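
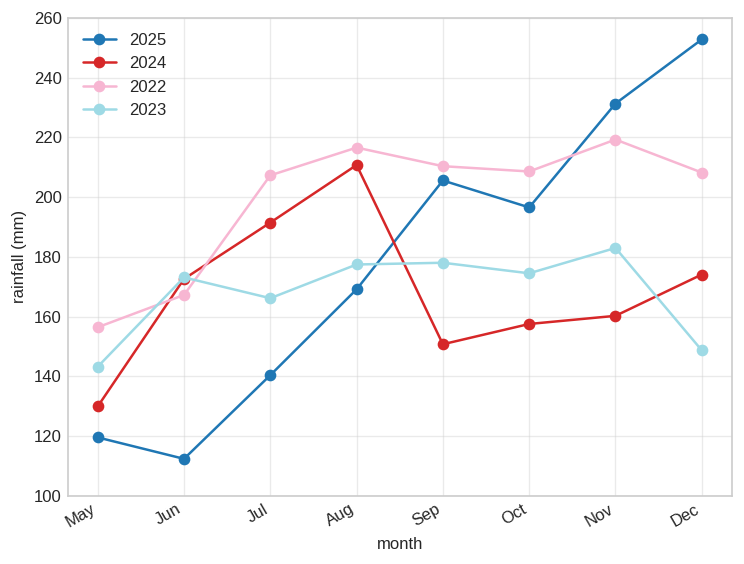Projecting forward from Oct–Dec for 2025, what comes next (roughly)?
≈ 290

Last three: 200, 240, 260 → slope ≈ 30/step → next ≈ 290.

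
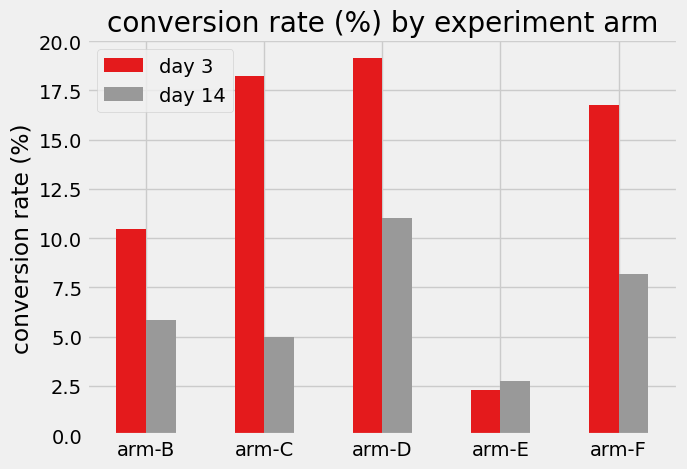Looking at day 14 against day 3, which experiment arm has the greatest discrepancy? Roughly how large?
arm-C, ≈ 14 %

arm-C: day 14 ≈ 4, day 3 ≈ 18 → gap ≈ 14. Next-largest (arm-F) is only ≈ 8.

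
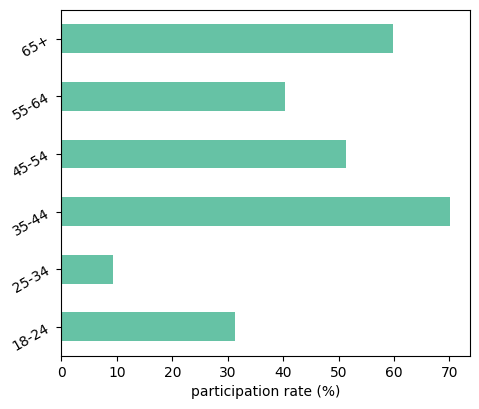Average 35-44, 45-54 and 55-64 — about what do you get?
(70 + 50 + 40) / 3 ≈ 53.

≈ 53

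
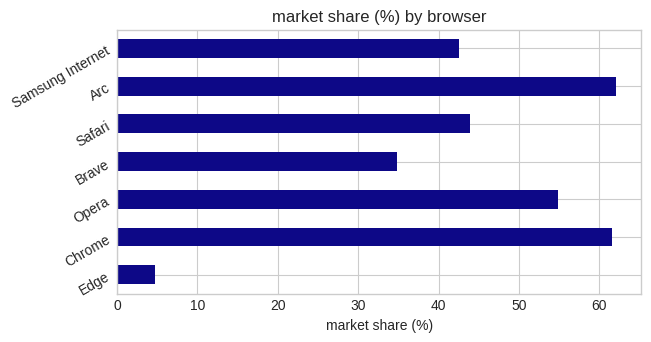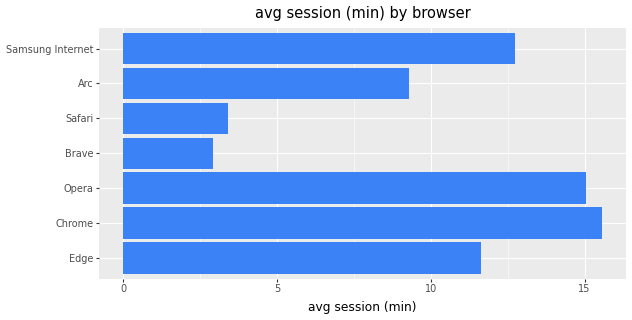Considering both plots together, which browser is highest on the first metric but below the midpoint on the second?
Arc

Chart 2 median avg session (min) ≈ 12; below-median browsers: Brave, Safari, Arc. Among those, Arc has the highest market share (%) (≈ 60).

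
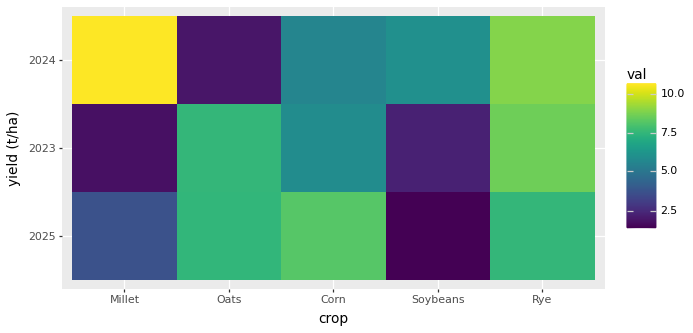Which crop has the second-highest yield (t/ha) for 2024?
Top 3 for 2024: Millet ≈ 11, Rye ≈ 9, Soybeans ≈ 6.

Rye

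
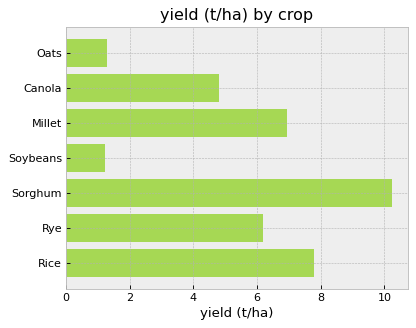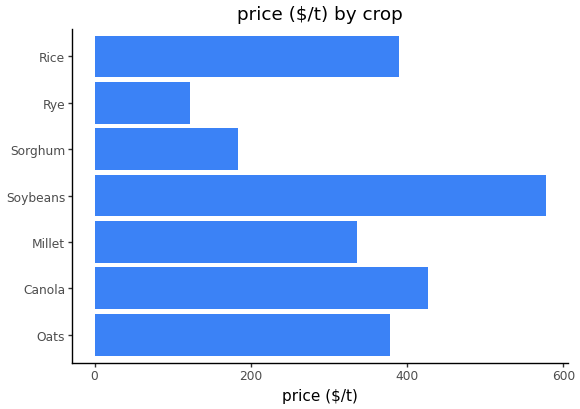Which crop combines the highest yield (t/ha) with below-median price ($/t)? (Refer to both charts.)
Chart 2 median price ($/t) ≈ 400; below-median crops: Millet, Sorghum, Rye. Among those, Sorghum has the highest yield (t/ha) (≈ 10).

Sorghum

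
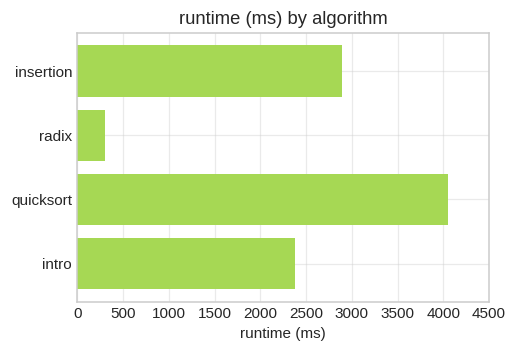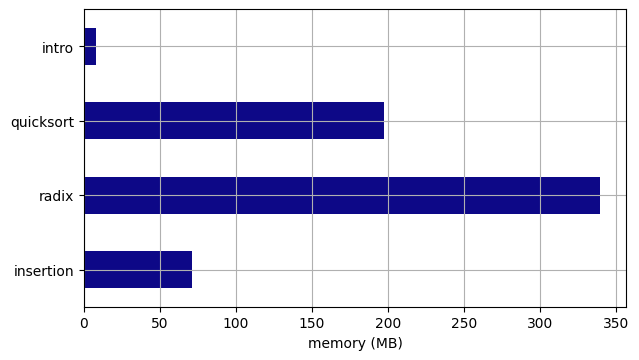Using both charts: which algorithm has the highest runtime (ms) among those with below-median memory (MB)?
insertion

Chart 2 median memory (MB) ≈ 150; below-median algorithms: insertion, intro. Among those, insertion has the highest runtime (ms) (≈ 3000).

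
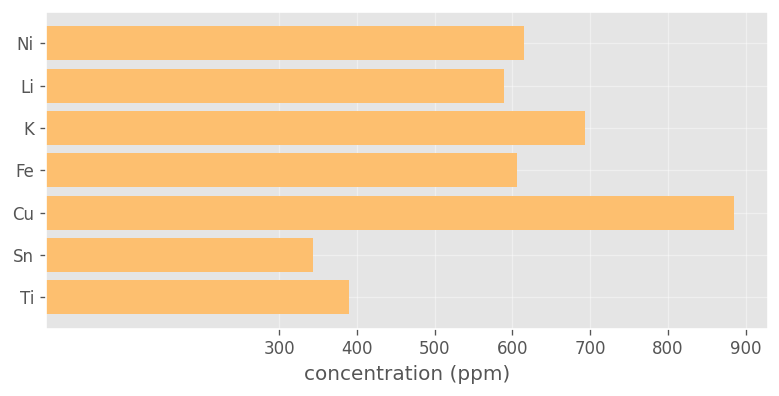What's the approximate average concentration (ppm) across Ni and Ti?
≈ 500

(600 + 400) / 2 ≈ 500.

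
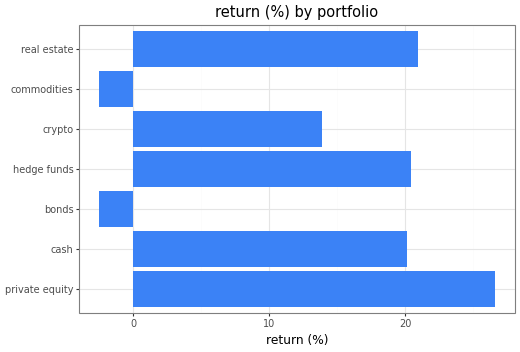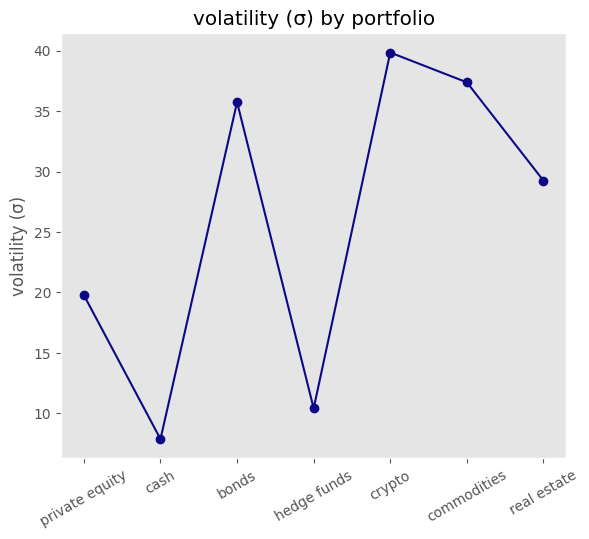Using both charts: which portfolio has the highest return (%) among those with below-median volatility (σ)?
private equity

Chart 2 median volatility (σ) ≈ 30; below-median portfolios: private equity, cash, hedge funds. Among those, private equity has the highest return (%) (≈ 25).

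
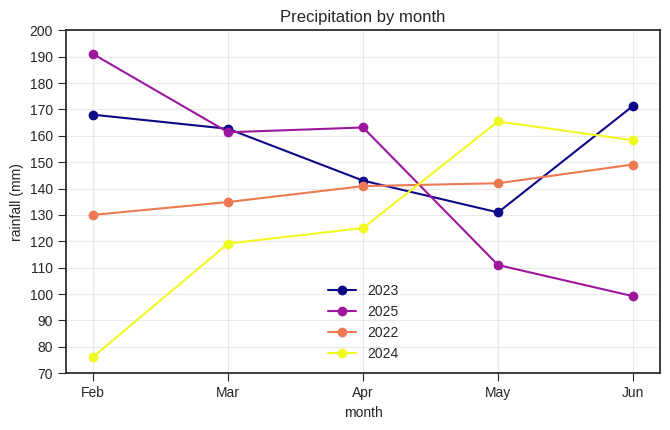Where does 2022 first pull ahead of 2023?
Apr: 2022 ≈ 140 vs 2023 ≈ 140 (not yet); May: 2022 ≈ 140 vs 2023 ≈ 130 (first crossover).

May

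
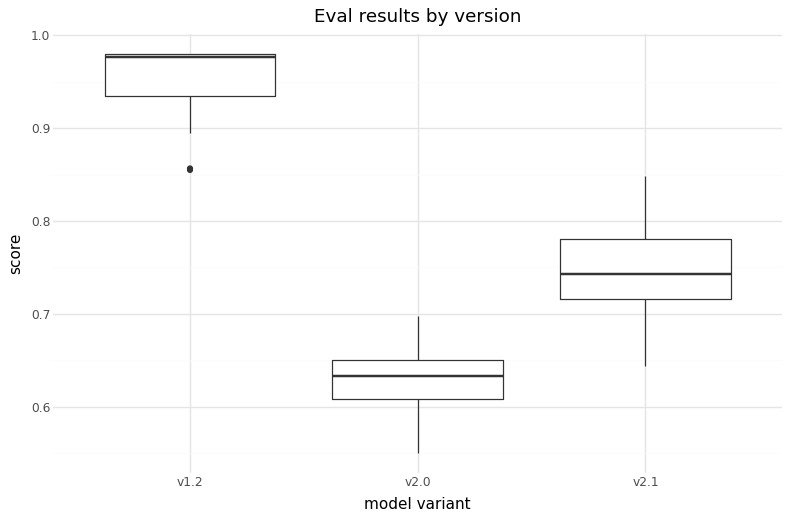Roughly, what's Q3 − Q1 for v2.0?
Q3 ≈ 0.65, Q1 ≈ 0.60; IQR ≈ 0.05.

≈ 0.05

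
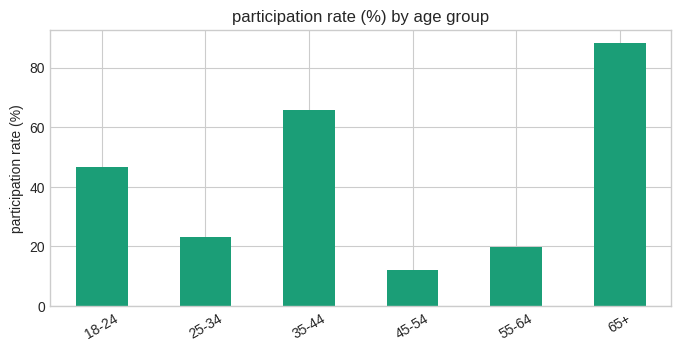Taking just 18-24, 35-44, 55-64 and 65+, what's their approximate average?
≈ 58

(50 + 70 + 20 + 90) / 4 ≈ 58.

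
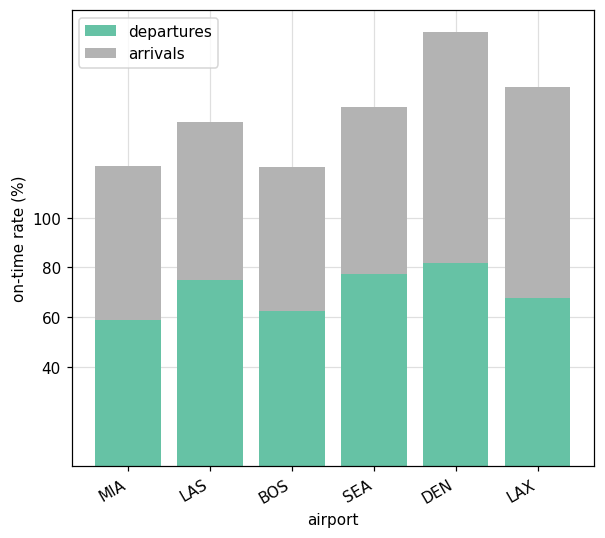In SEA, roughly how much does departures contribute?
departures top ≈ 80, bottom ≈ 0; segment ≈ 80.

≈ 80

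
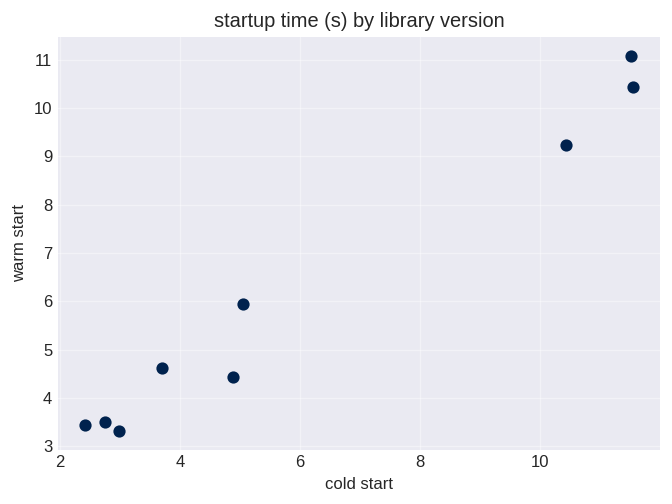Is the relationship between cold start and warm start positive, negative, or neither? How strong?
Points are positively correlated; strong (|r| ≈ 1.0).

positive, strong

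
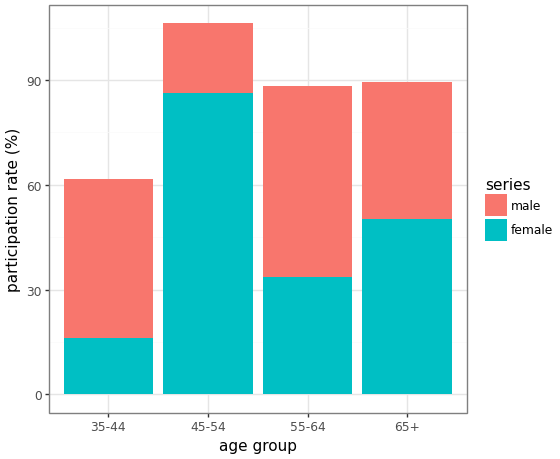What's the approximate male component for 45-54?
male top ≈ 110, bottom ≈ 90; segment ≈ 20.

≈ 20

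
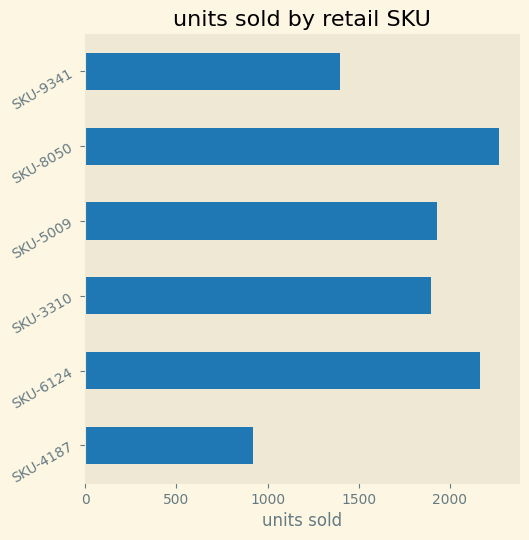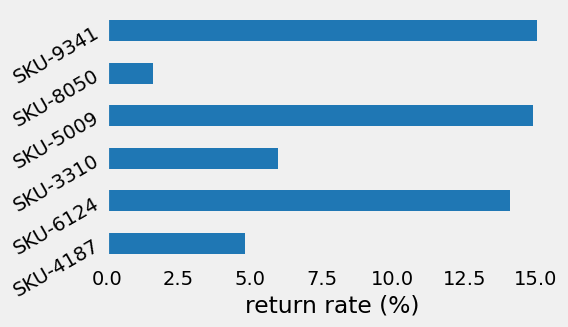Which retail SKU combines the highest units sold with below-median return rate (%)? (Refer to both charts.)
SKU-8050

Chart 2 median return rate (%) ≈ 10; below-median retail SKUs: SKU-4187, SKU-3310, SKU-8050. Among those, SKU-8050 has the highest units sold (≈ 2500).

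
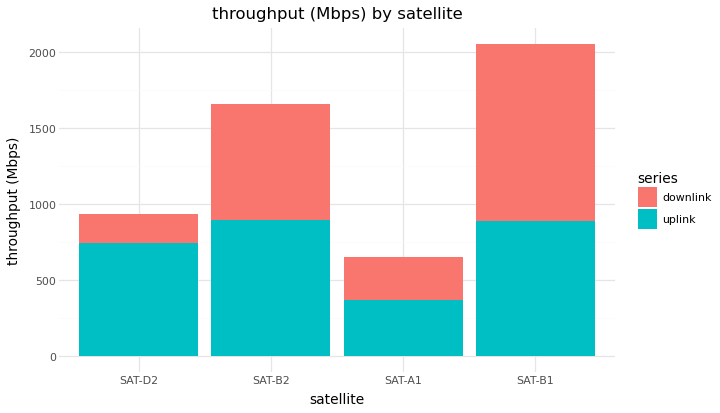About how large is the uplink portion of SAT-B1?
uplink top ≈ 800, bottom ≈ 0; segment ≈ 800.

≈ 800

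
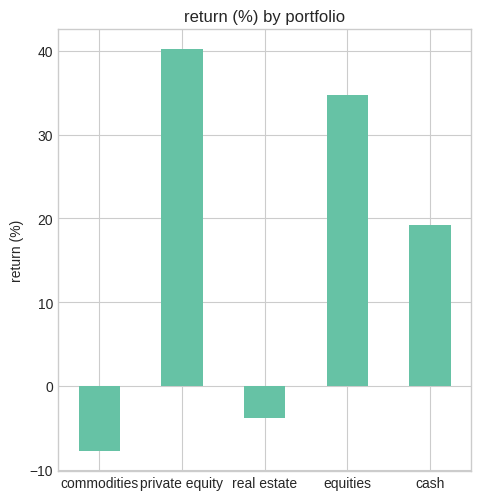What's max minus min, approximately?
≈ 50

Max private equity ≈ 40, min commodities ≈ -10; range ≈ 50.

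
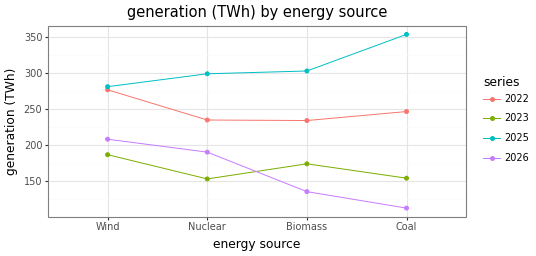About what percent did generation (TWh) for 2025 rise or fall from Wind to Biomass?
Wind ≈ 275, Biomass ≈ 300; (300 − 275) / 275 ≈ +9.1%.

≈ +9.1%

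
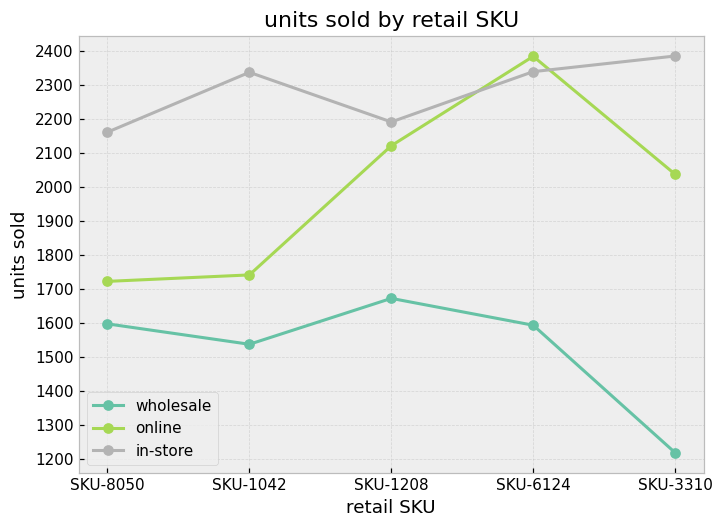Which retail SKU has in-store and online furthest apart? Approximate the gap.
SKU-1042, ≈ 600

SKU-1042: in-store ≈ 2300, online ≈ 1700 → gap ≈ 600. Next-largest (SKU-8050) is only ≈ 500.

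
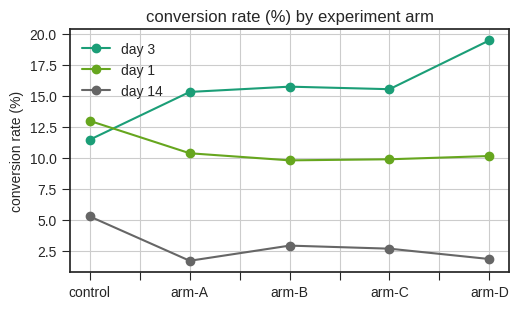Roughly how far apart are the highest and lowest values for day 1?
Max control ≈ 12, min arm-B ≈ 10; range ≈ 2.

≈ 2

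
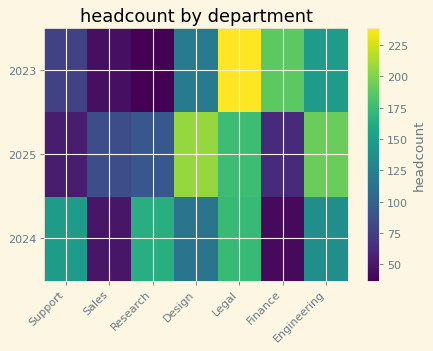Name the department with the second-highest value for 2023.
Top 3 for 2023: Legal ≈ 240, Finance ≈ 180, Engineering ≈ 140.

Finance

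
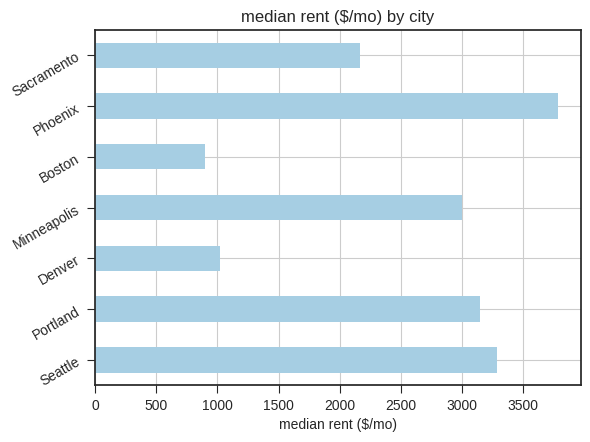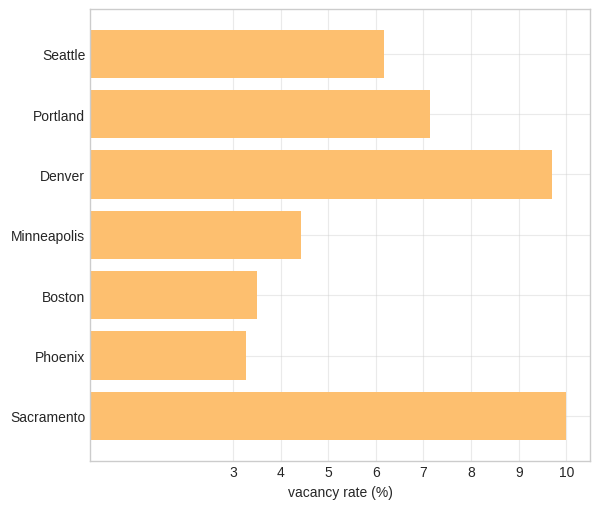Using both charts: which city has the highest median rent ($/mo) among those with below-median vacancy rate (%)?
Phoenix

Chart 2 median vacancy rate (%) ≈ 6; below-median cities: Minneapolis, Boston, Phoenix. Among those, Phoenix has the highest median rent ($/mo) (≈ 4000).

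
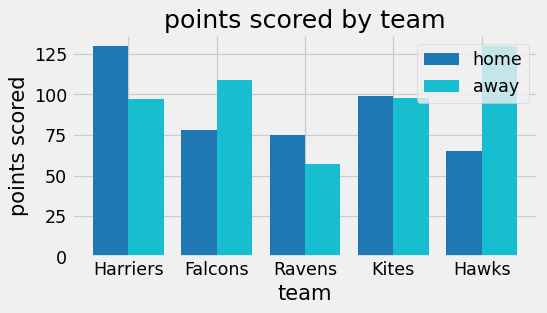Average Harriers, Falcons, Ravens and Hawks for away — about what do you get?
≈ 95

(100 + 100 + 60 + 120) / 4 ≈ 95.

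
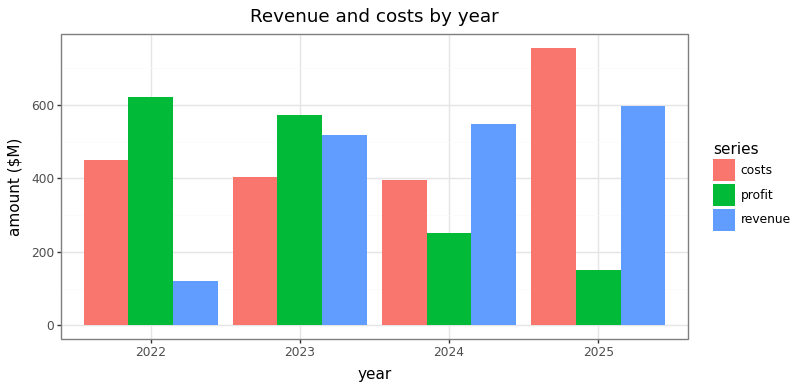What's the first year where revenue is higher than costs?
2023

2022: revenue ≈ 100 vs costs ≈ 400 (not yet); 2023: revenue ≈ 500 vs costs ≈ 400 (first crossover).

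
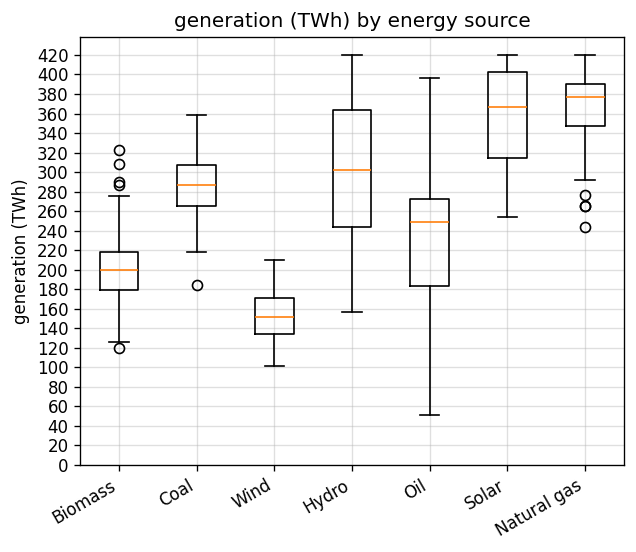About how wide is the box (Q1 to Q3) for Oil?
≈ 100

Q3 ≈ 280, Q1 ≈ 180; IQR ≈ 100.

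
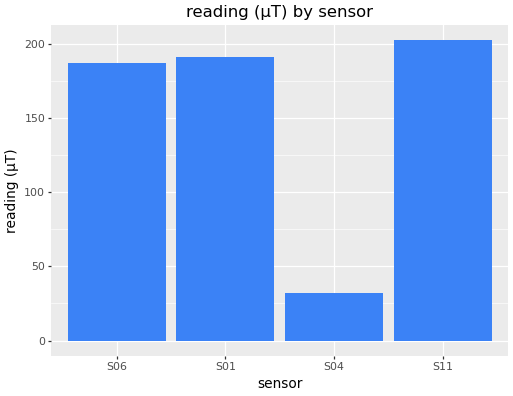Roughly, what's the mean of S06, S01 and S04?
(180 + 200 + 40) / 3 ≈ 140.

≈ 140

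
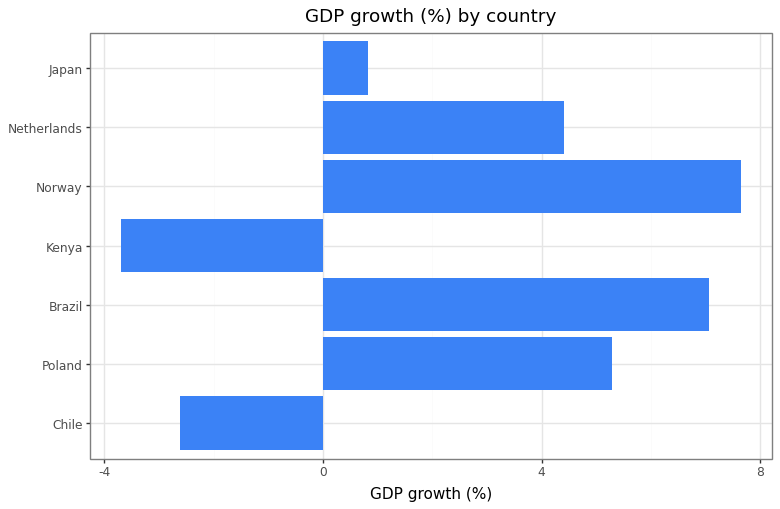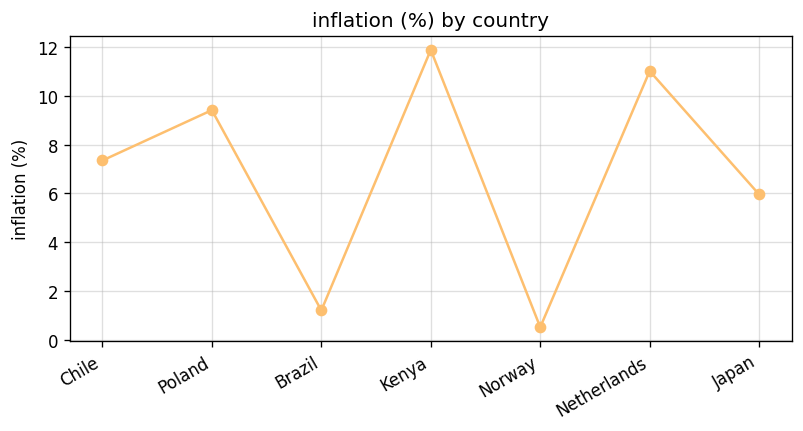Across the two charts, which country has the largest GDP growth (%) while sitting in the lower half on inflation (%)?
Norway

Chart 2 median inflation (%) ≈ 8; below-median countries: Brazil, Norway, Japan. Among those, Norway has the highest GDP growth (%) (≈ 8).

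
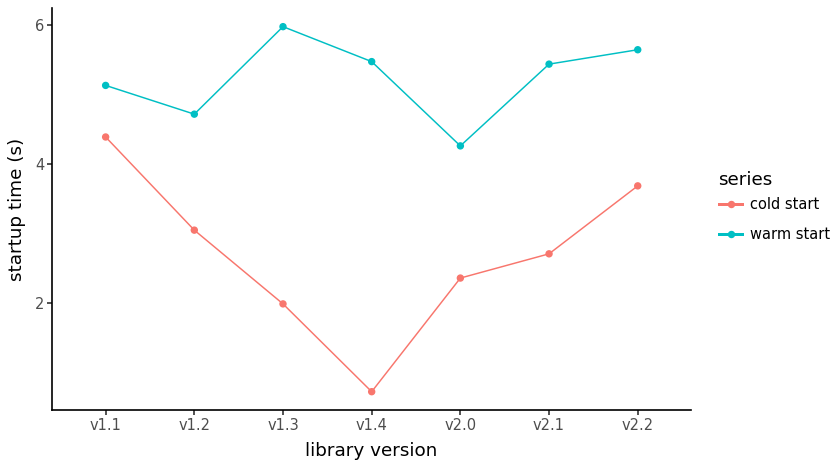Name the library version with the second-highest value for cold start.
Top 3 for cold start: v1.1 ≈ 4.5, v2.2 ≈ 3.5, v1.2 ≈ 3.0.

v2.2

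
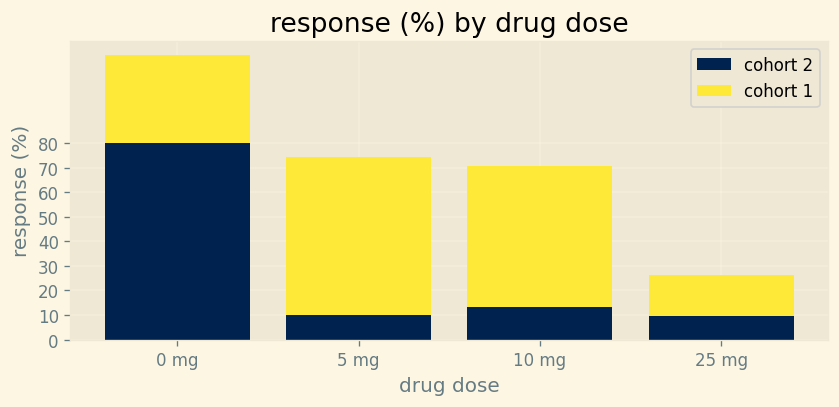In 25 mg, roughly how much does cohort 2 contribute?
≈ 10

cohort 2 top ≈ 10, bottom ≈ 0; segment ≈ 10.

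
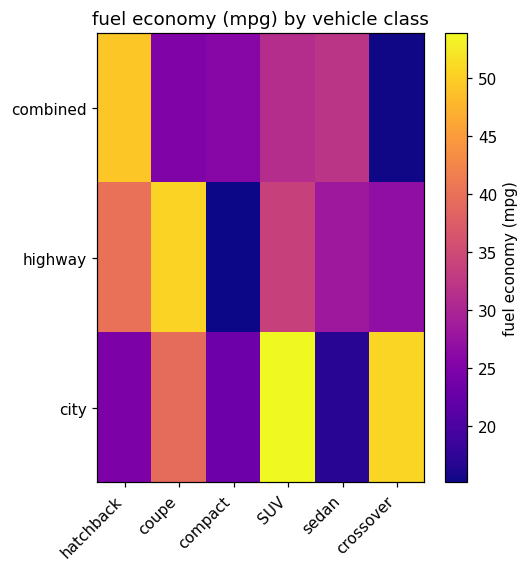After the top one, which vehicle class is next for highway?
hatchback

Top 3 for highway: coupe ≈ 50, hatchback ≈ 40, SUV ≈ 35.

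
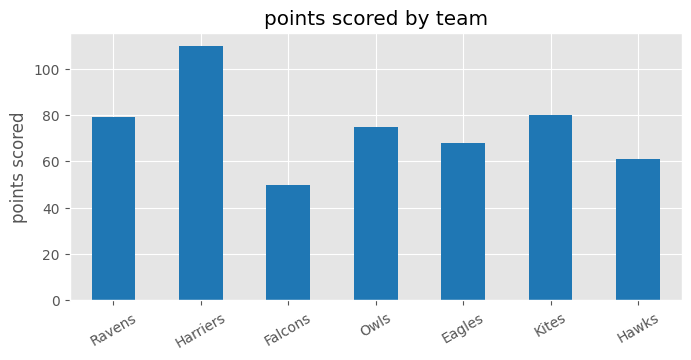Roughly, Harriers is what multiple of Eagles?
≈ 1.57×

Harriers ≈ 110, Eagles ≈ 70; 110/70 ≈ 1.57.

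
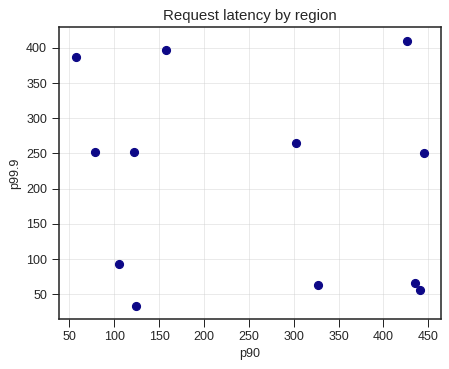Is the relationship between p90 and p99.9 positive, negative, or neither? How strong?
Points are roughly uncorrelated; weak (|r| ≈ 0.2).

no clear correlation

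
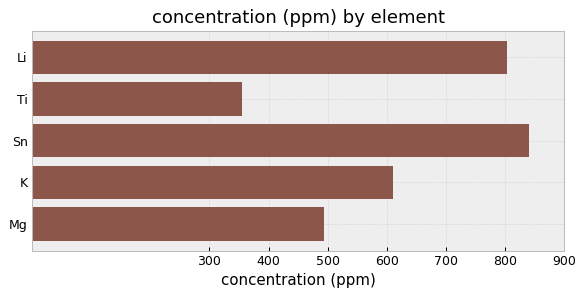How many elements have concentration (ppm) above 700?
2

Above 700: Li, Sn.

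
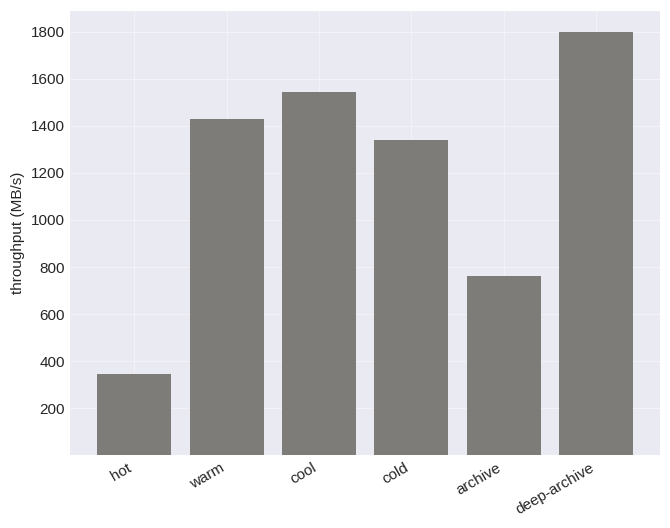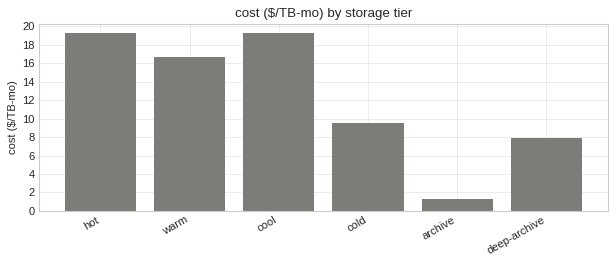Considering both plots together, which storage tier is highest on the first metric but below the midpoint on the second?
Chart 2 median cost ($/TB-mo) ≈ 14; below-median storage tiers: cold, archive, deep-archive. Among those, deep-archive has the highest throughput (MB/s) (≈ 1800).

deep-archive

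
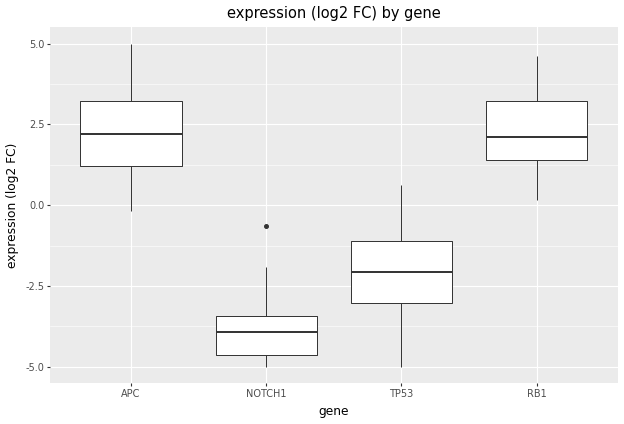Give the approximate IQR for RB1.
Q3 ≈ 3, Q1 ≈ 1; IQR ≈ 2.

≈ 2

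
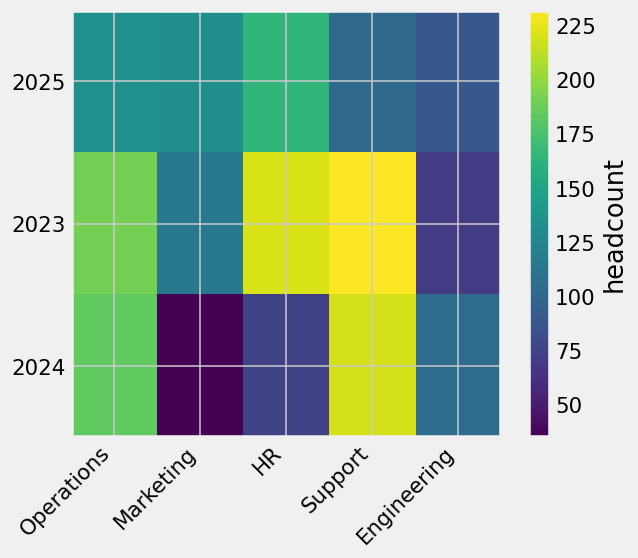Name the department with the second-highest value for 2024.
Top 3 for 2024: Support ≈ 220, Operations ≈ 180, Engineering ≈ 100.

Operations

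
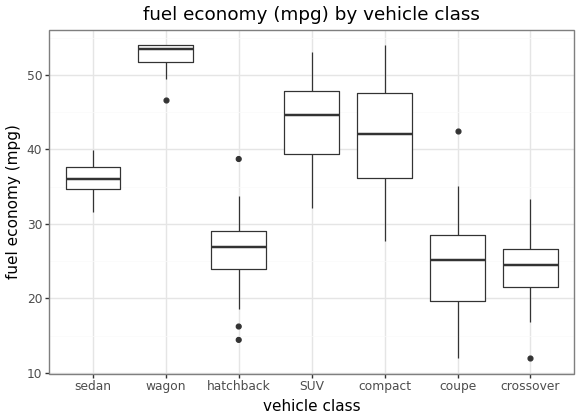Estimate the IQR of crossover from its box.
≈ 5

Q3 ≈ 25, Q1 ≈ 20; IQR ≈ 5.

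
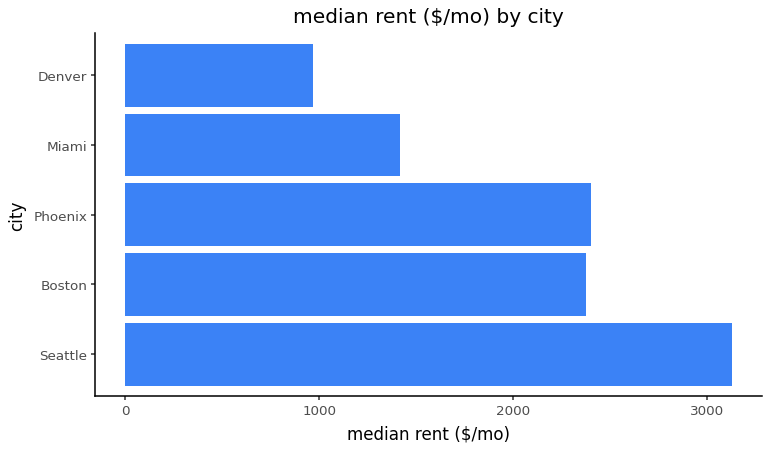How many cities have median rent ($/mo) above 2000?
Above 2000: Seattle, Boston, Phoenix.

3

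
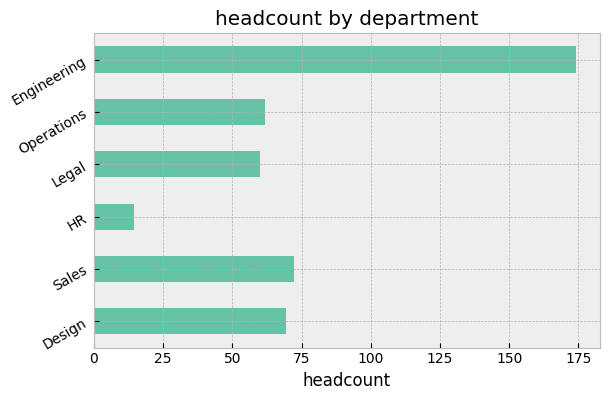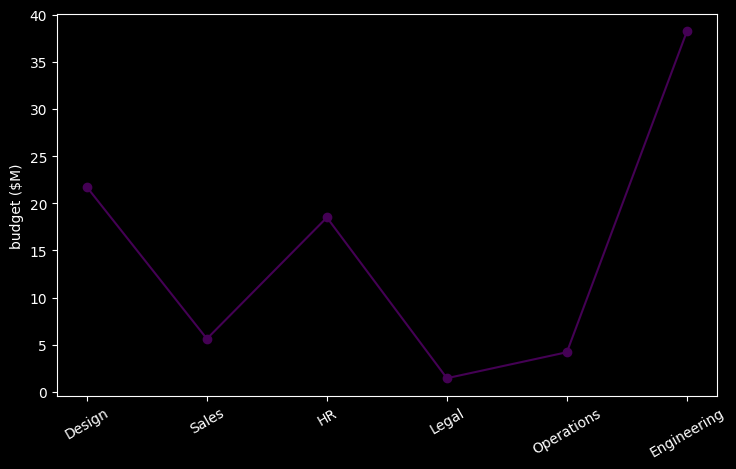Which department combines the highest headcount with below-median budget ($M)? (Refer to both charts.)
Chart 2 median budget ($M) ≈ 10; below-median departments: Sales, Legal, Operations. Among those, Sales has the highest headcount (≈ 80).

Sales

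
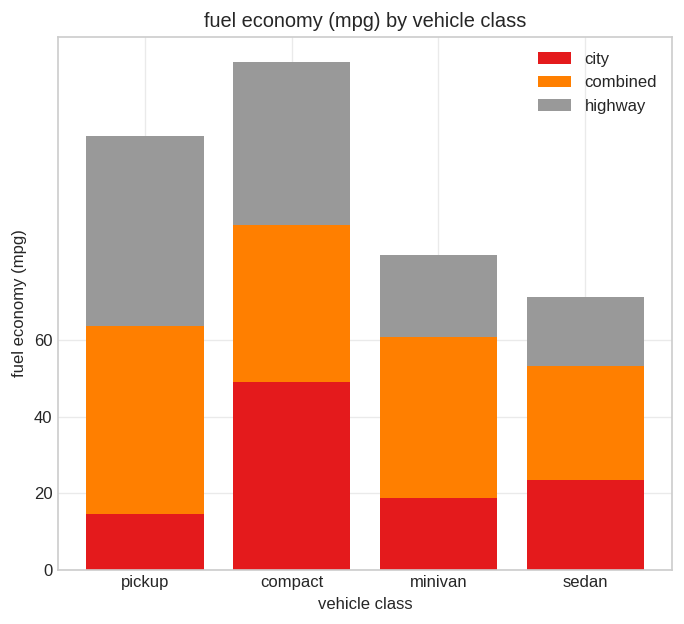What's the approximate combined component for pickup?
combined top ≈ 60, bottom ≈ 20; segment ≈ 40.

≈ 40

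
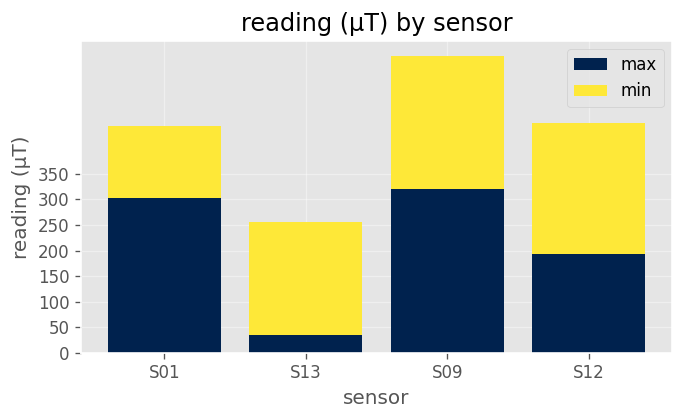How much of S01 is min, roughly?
min top ≈ 450, bottom ≈ 300; segment ≈ 150.

≈ 150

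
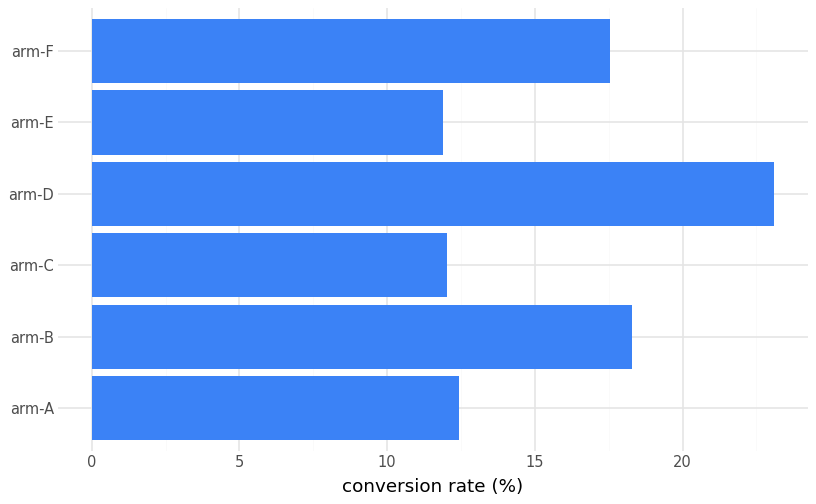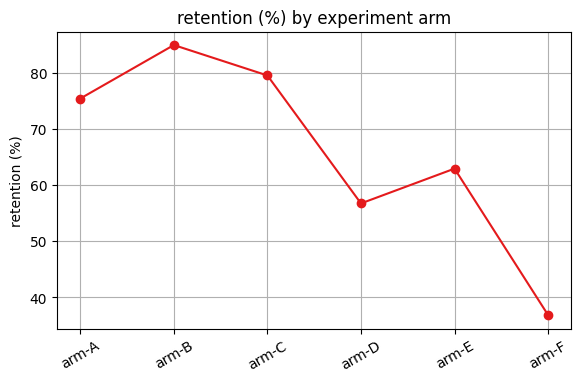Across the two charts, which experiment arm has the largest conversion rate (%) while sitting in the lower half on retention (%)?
arm-D

Chart 2 median retention (%) ≈ 70; below-median experiment arms: arm-D, arm-E, arm-F. Among those, arm-D has the highest conversion rate (%) (≈ 25).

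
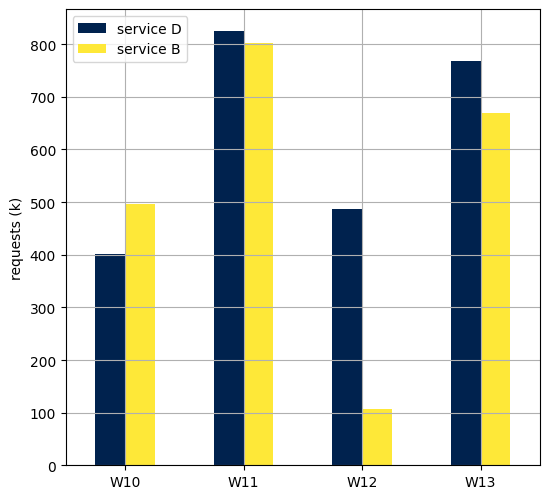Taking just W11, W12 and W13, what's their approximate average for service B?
≈ 533

(800 + 100 + 700) / 3 ≈ 533.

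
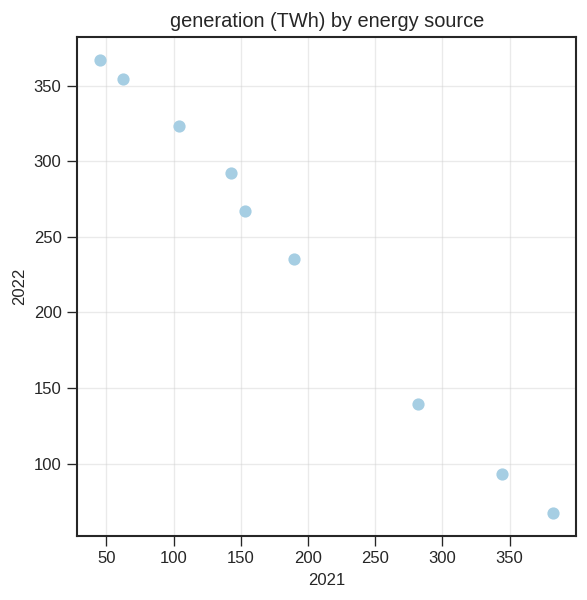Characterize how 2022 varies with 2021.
Points are negatively correlated; strong (|r| ≈ 1.0).

negative, strong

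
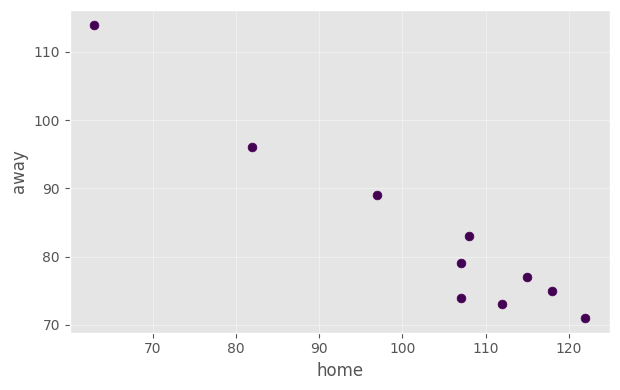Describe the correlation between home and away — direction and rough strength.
Points are negatively correlated; strong (|r| ≈ 1.0).

negative, strong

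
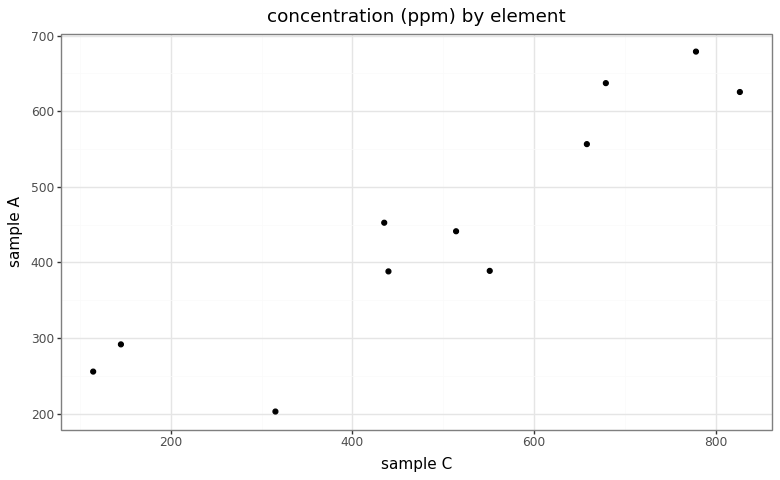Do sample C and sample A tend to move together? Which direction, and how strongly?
Points are positively correlated; strong (|r| ≈ 0.9).

positive, strong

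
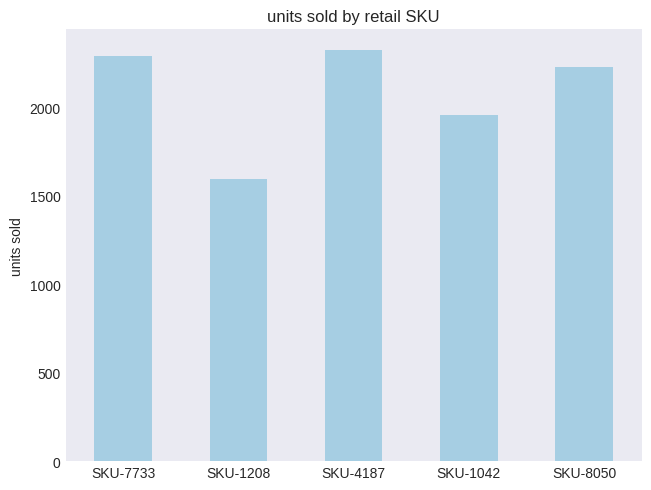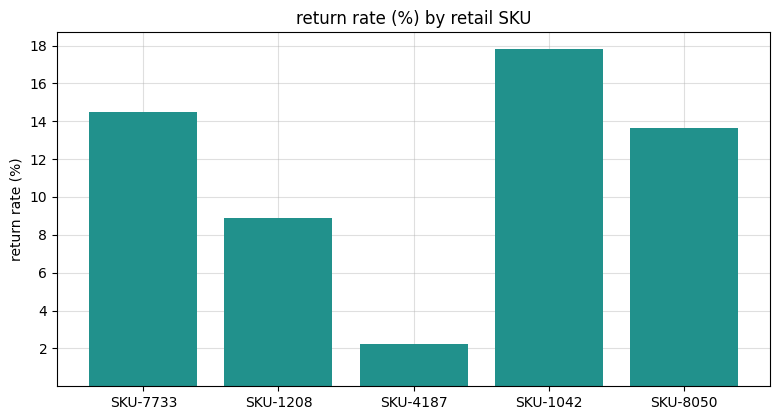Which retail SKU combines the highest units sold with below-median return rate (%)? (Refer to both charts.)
Chart 2 median return rate (%) ≈ 14; below-median retail SKUs: SKU-1208, SKU-4187. Among those, SKU-4187 has the highest units sold (≈ 2500).

SKU-4187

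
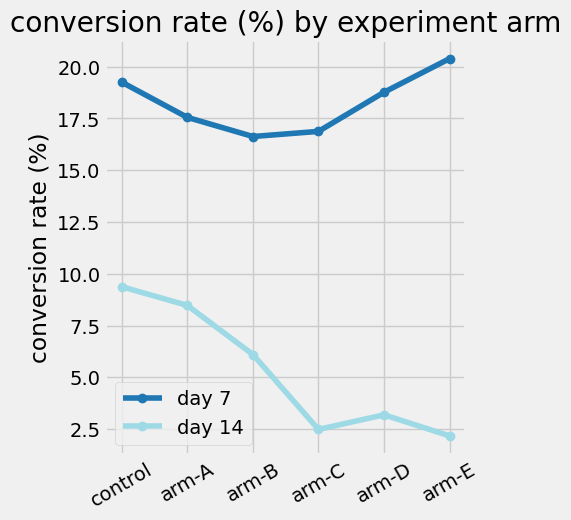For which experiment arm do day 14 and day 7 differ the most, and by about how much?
arm-E, ≈ 18 %

arm-E: day 14 ≈ 2, day 7 ≈ 20 → gap ≈ 18. Next-largest (arm-D) is only ≈ 14.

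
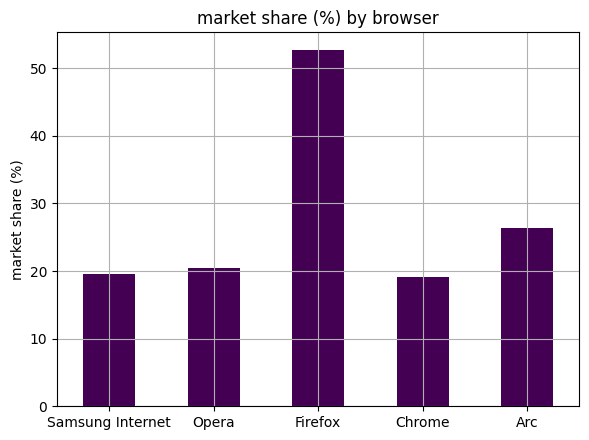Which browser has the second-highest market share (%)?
Top 3: Firefox ≈ 55, Arc ≈ 25, Opera ≈ 20.

Arc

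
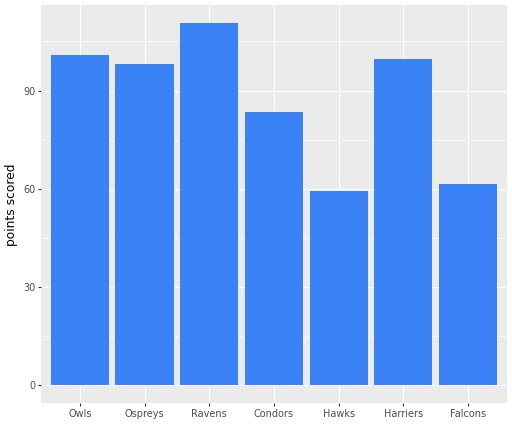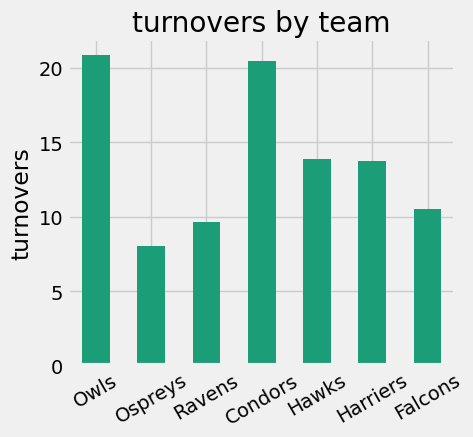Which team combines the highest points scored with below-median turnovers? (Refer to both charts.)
Chart 2 median turnovers ≈ 14; below-median teams: Ospreys, Ravens, Falcons. Among those, Ravens has the highest points scored (≈ 120).

Ravens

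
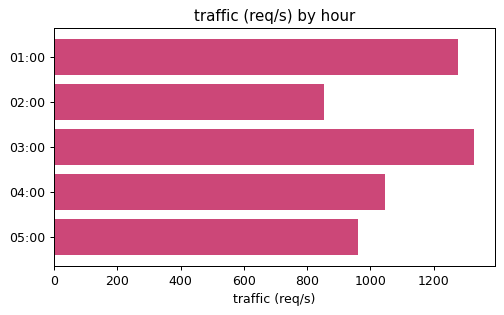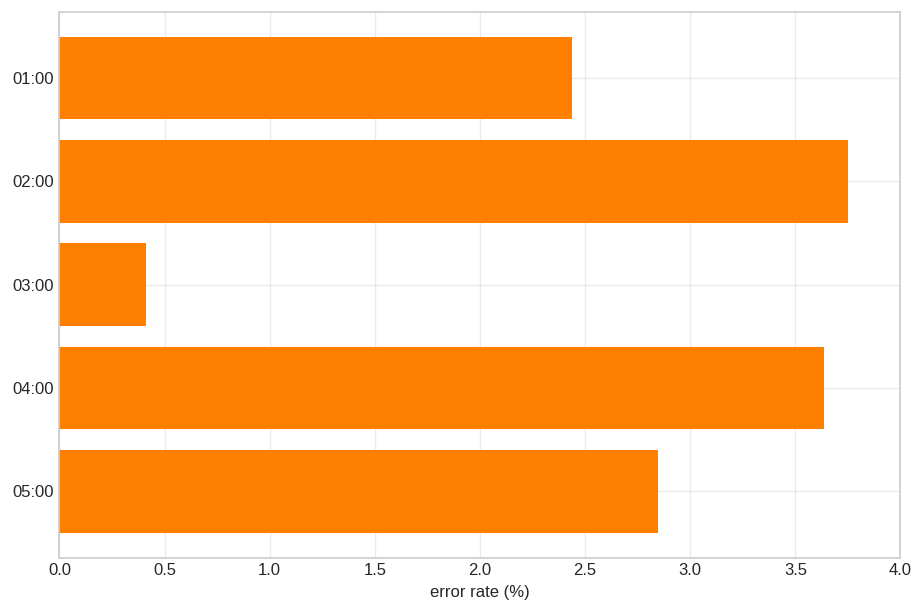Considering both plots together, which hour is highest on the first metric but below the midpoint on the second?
Chart 2 median error rate (%) ≈ 3; below-median hours: 01:00, 03:00. Among those, 03:00 has the highest traffic (req/s) (≈ 1400).

03:00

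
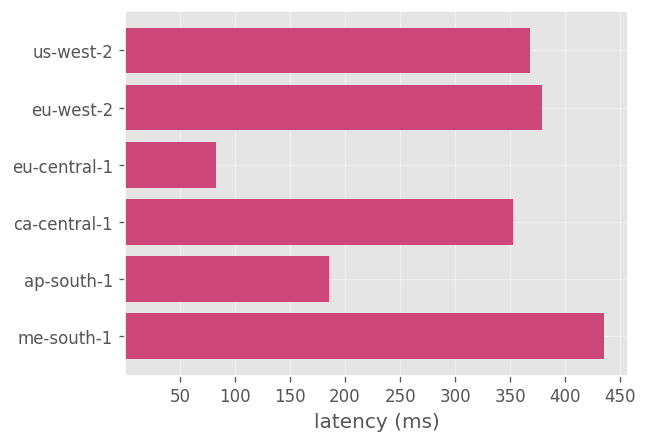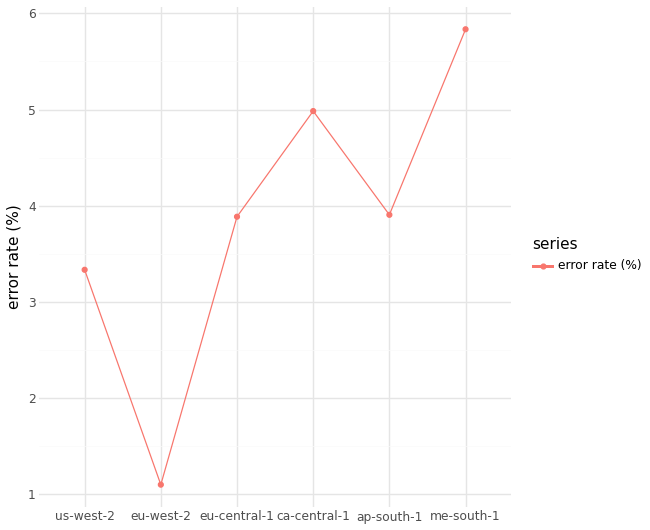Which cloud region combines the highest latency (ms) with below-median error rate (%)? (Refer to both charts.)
Chart 2 median error rate (%) ≈ 4; below-median cloud regions: us-west-2, eu-west-2, eu-central-1. Among those, eu-west-2 has the highest latency (ms) (≈ 400).

eu-west-2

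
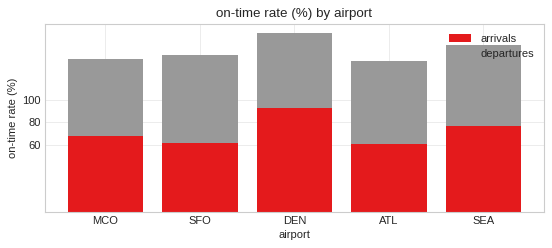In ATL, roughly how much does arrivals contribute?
arrivals top ≈ 60, bottom ≈ 0; segment ≈ 60.

≈ 60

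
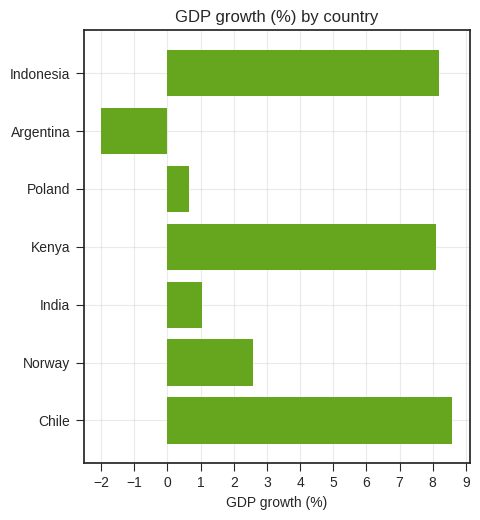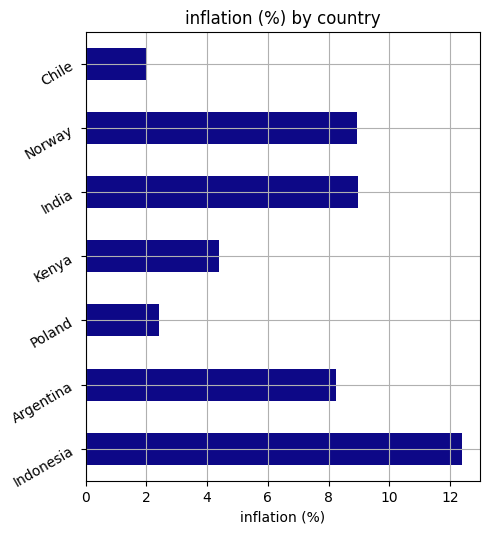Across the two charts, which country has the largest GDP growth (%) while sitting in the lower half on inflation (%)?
Chile

Chart 2 median inflation (%) ≈ 8; below-median countries: Poland, Kenya, Chile. Among those, Chile has the highest GDP growth (%) (≈ 9).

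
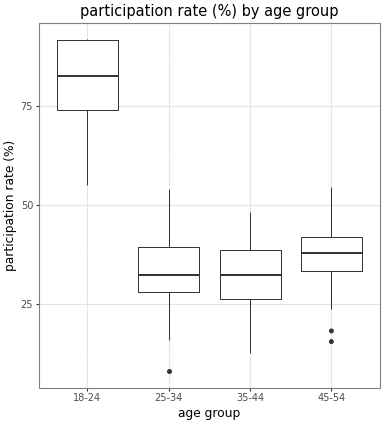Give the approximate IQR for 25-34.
Q3 ≈ 40, Q1 ≈ 30; IQR ≈ 10.

≈ 10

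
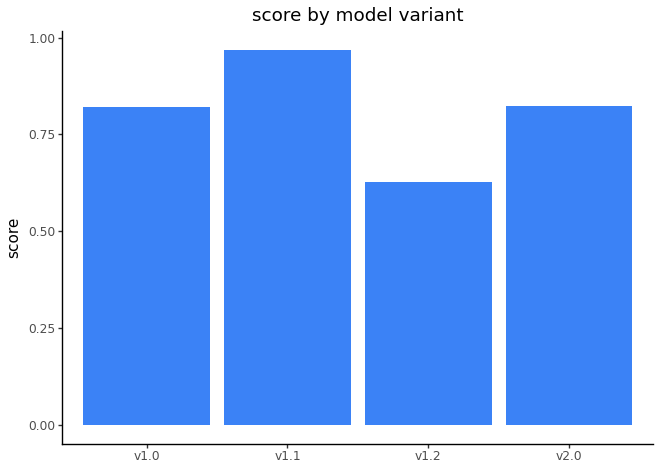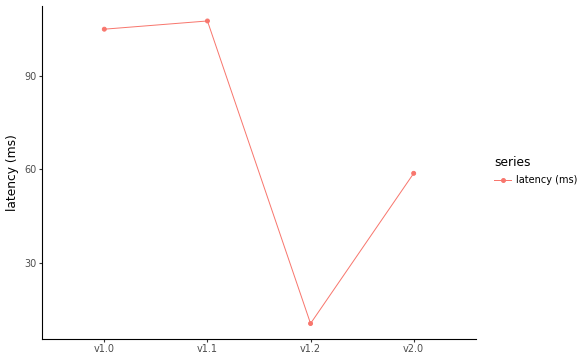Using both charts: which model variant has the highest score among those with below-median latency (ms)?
Chart 2 median latency (ms) ≈ 80; below-median model variants: v1.2, v2.0. Among those, v2.0 has the highest score (≈ 0.8).

v2.0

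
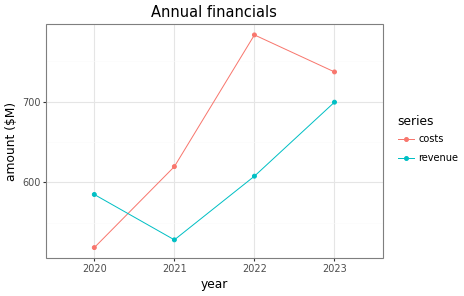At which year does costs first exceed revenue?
2020: costs ≈ 525 vs revenue ≈ 575 (not yet); 2021: costs ≈ 625 vs revenue ≈ 525 (first crossover).

2021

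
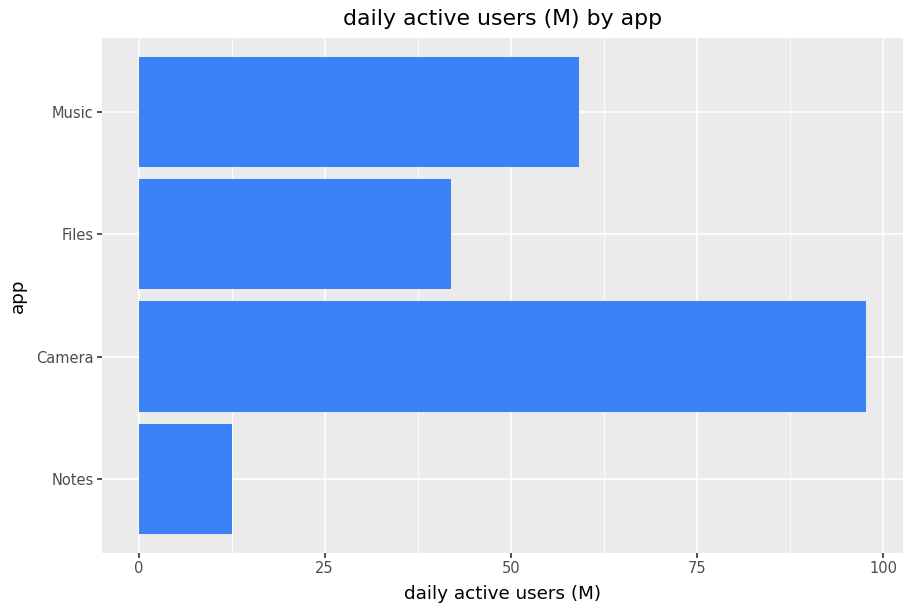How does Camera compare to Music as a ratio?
Camera ≈ 100, Music ≈ 60; 100/60 ≈ 1.67.

≈ 1.67×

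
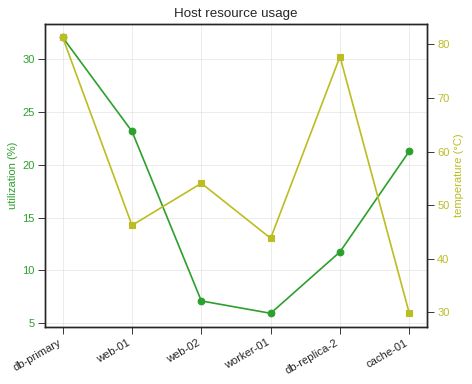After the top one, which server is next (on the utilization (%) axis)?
Top 3 (on the utilization (%) axis): db-primary ≈ 30, web-01 ≈ 25, cache-01 ≈ 20.

web-01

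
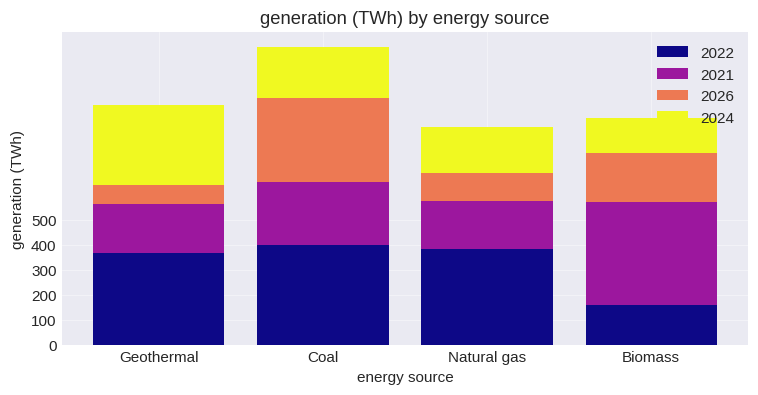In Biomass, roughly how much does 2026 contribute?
2026 top ≈ 800, bottom ≈ 600; segment ≈ 200.

≈ 200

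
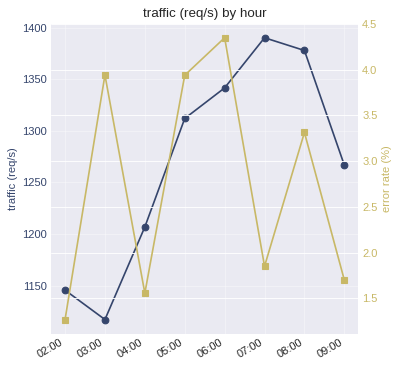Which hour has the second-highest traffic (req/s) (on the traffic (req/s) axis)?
Top 3 (on the traffic (req/s) axis): 07:00 ≈ 1400, 08:00 ≈ 1375, 06:00 ≈ 1350.

08:00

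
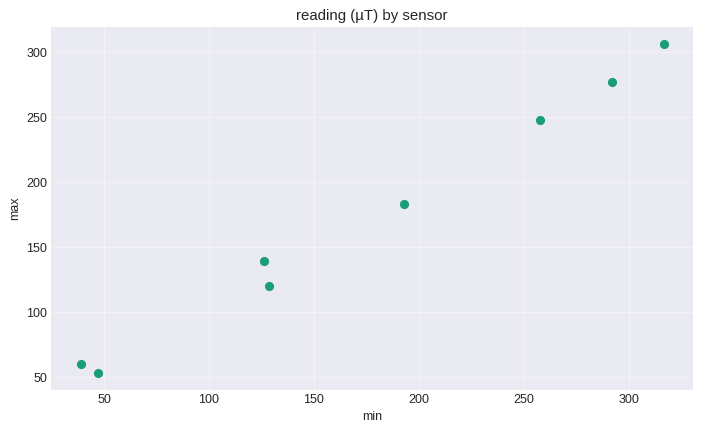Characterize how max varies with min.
Points are positively correlated; strong (|r| ≈ 1.0).

positive, strong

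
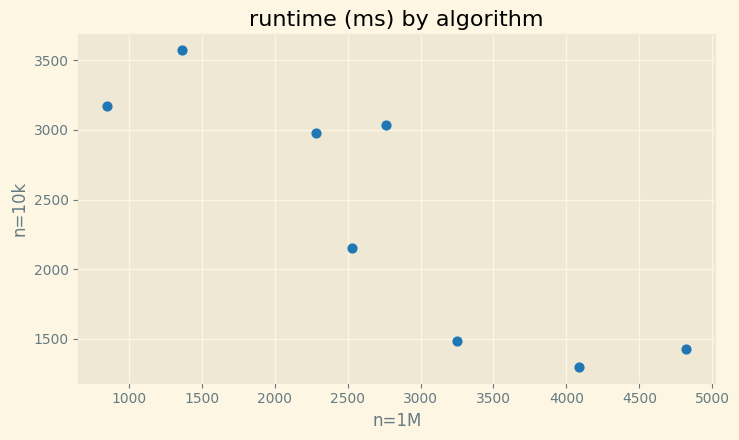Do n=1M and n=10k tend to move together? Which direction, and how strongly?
Points are negatively correlated; strong (|r| ≈ 0.9).

negative, strong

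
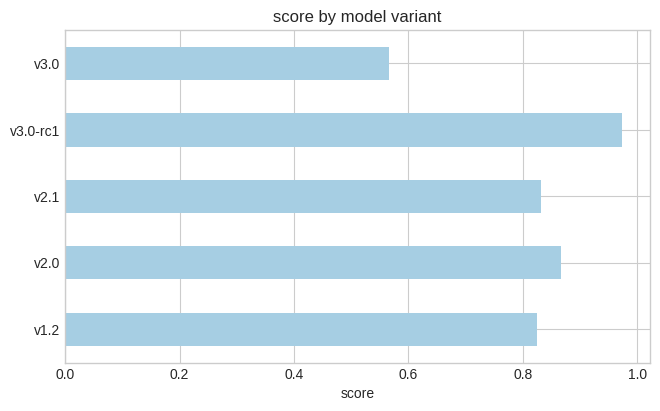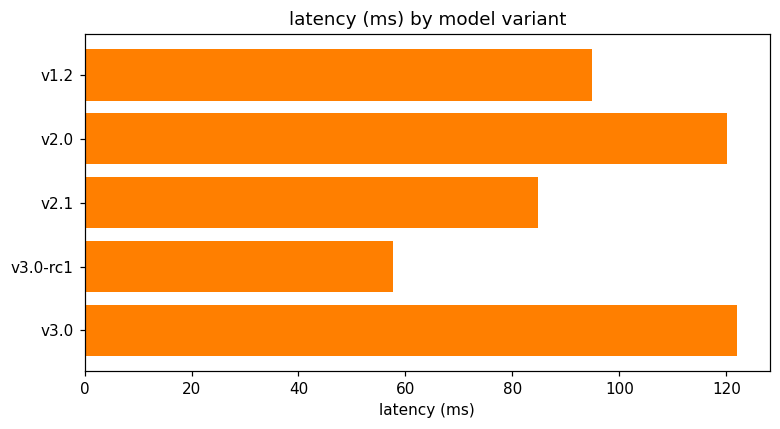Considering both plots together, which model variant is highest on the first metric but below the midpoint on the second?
Chart 2 median latency (ms) ≈ 100; below-median model variants: v2.1, v3.0-rc1. Among those, v3.0-rc1 has the highest score (≈ 1).

v3.0-rc1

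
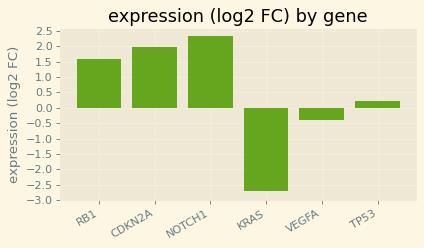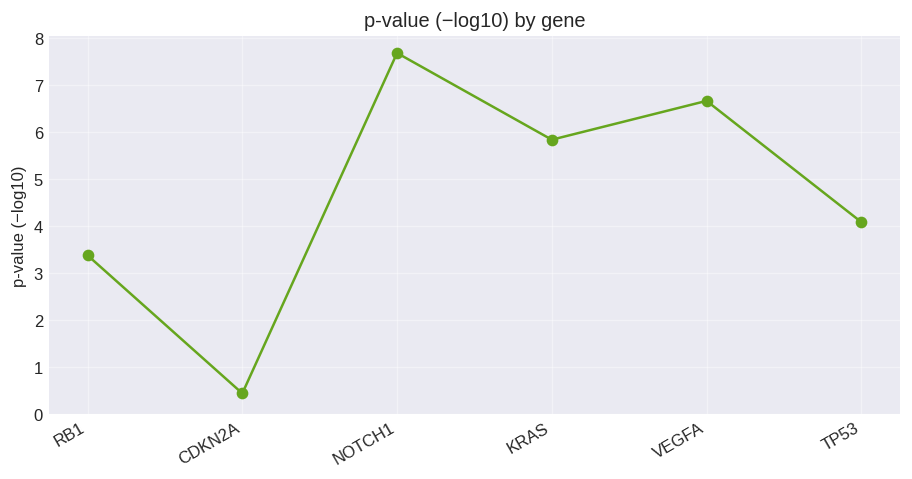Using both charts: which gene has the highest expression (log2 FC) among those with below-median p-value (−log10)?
Chart 2 median p-value (−log10) ≈ 5; below-median genes: RB1, CDKN2A, TP53. Among those, CDKN2A has the highest expression (log2 FC) (≈ 2).

CDKN2A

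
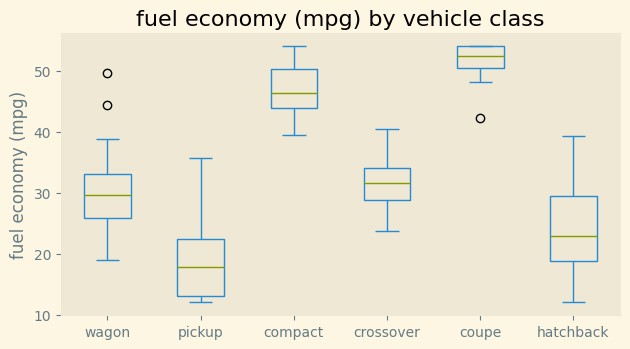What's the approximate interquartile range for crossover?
Q3 ≈ 35, Q1 ≈ 30; IQR ≈ 5.

≈ 5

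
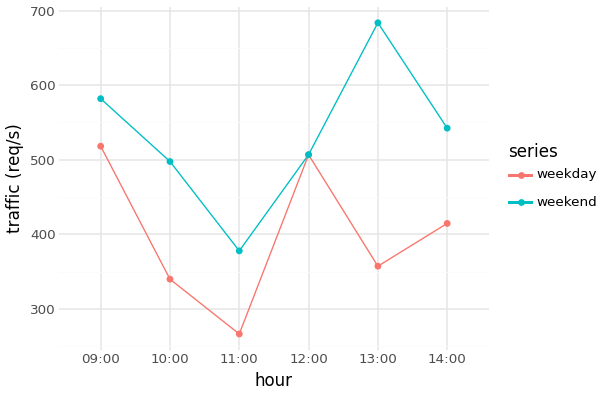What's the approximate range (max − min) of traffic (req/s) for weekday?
≈ 250

Max 09:00 ≈ 500, min 11:00 ≈ 250; range ≈ 250.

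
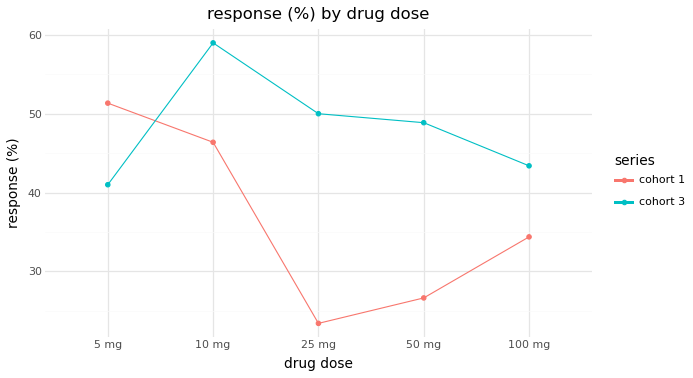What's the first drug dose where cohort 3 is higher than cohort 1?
10 mg

5 mg: cohort 3 ≈ 40 vs cohort 1 ≈ 50 (not yet); 10 mg: cohort 3 ≈ 60 vs cohort 1 ≈ 45 (first crossover).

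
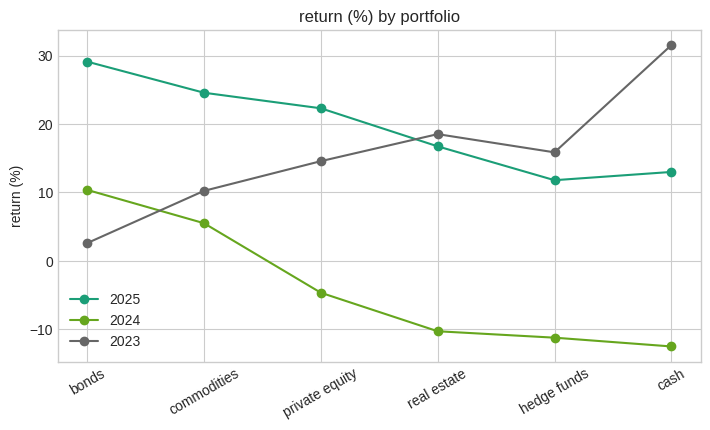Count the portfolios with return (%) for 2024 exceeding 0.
2

Above 0: bonds, commodities.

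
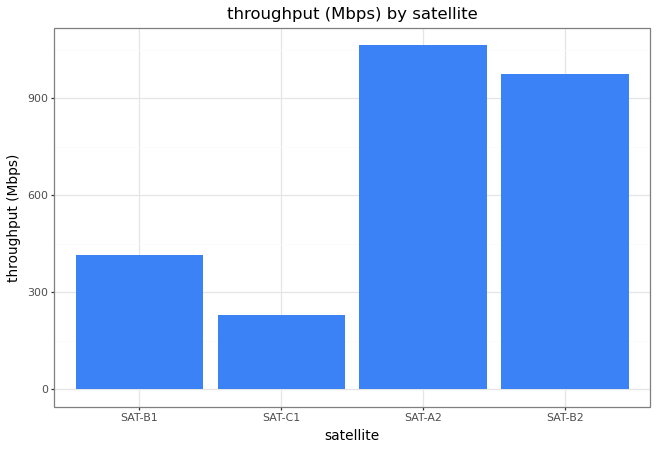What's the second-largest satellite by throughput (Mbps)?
SAT-B2

Top 3: SAT-A2 ≈ 1100, SAT-B2 ≈ 1000, SAT-B1 ≈ 400.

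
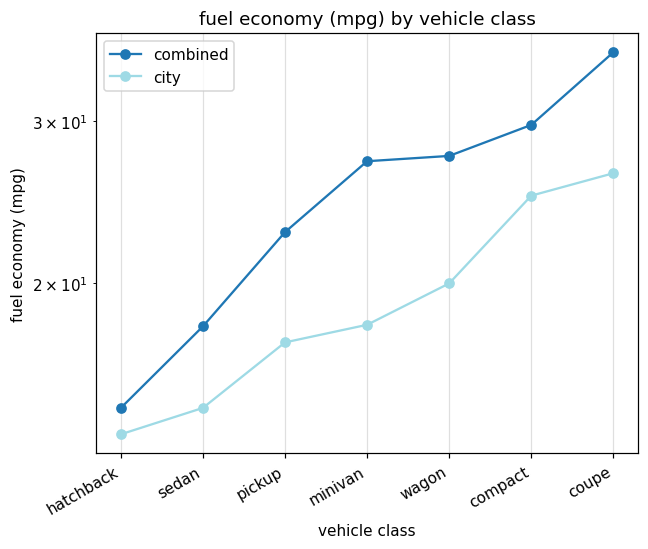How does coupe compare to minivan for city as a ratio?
≈ 1.44×

coupe ≈ 26, minivan ≈ 18; 26/18 ≈ 1.44.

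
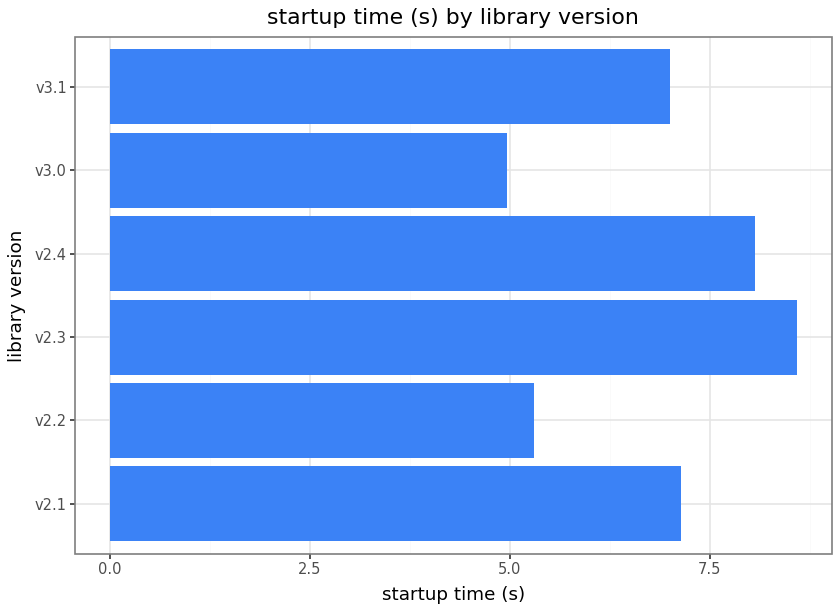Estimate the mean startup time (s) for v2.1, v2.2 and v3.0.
≈ 6

(7 + 5 + 5) / 3 ≈ 6.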